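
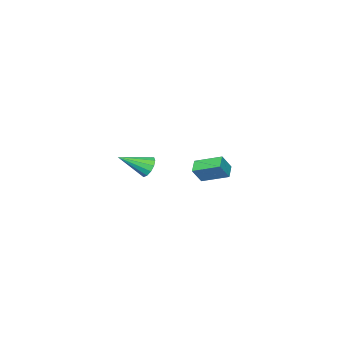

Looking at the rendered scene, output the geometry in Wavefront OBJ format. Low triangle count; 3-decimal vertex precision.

v -2.038 -3.154 -0.704
v -1.556 -3.083 -1.3
v -0.682 -4.226 0.264
v -1.476 -2.747 -1.038
v -1.575 -2.539 -0.67
v -1.821 -2.527 -0.313
v -2.135 -2.714 -0.079
v -2.419 -3.041 -0.044
v -2.581 -3.404 -0.219
v -2.571 -3.687 -0.547
v -2.391 -3.801 -0.925
v -2.099 -3.71 -1.233
v -1.788 -3.443 -1.373
v 1.33 3.463 1.734
v 0.65 3.057 2.095
v 0.783 4.896 2.315
v 0.104 4.49 2.676
v 1.916 3.31 2.664
v 1.237 2.904 3.025
v 1.37 4.743 3.245
v 0.69 4.337 3.606
f 2 1 4
f 2 4 3
f 4 1 5
f 4 5 3
f 5 1 6
f 5 6 3
f 6 1 7
f 6 7 3
f 7 1 8
f 7 8 3
f 8 1 9
f 8 9 3
f 9 1 10
f 9 10 3
f 10 1 11
f 10 11 3
f 11 1 12
f 11 12 3
f 12 1 13
f 12 13 3
f 13 1 2
f 13 2 3
f 15 17 14
f 18 15 14
f 14 17 16
f 16 18 14
f 15 21 17
f 19 15 18
f 19 21 15
f 17 21 16
f 20 18 16
f 16 21 20
f 20 19 18
f 21 19 20



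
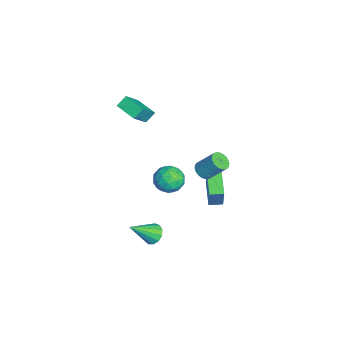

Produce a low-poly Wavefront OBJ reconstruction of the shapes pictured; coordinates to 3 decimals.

v -3.3 2.371 -2.161
v -2.946 1.848 -1.861
v -2.545 2.865 -0.559
v -2.9 3.389 -0.859
v -2.751 1.964 -2.012
v -2.35 2.982 -0.711
v -2.639 2.143 -2.186
v -2.238 3.161 -0.885
v -2.629 2.356 -2.356
v -2.228 3.374 -1.055
v -2.72 2.572 -2.497
v -2.319 3.59 -1.195
v -2.9 2.757 -2.586
v -2.499 3.775 -1.285
v -3.141 2.883 -2.61
v -2.74 3.901 -1.309
v -3.406 2.932 -2.566
v -3.005 3.949 -1.265
v -3.655 2.895 -2.461
v -3.254 3.912 -1.159
v -3.85 2.778 -2.309
v -3.449 3.796 -1.008
v -3.962 2.599 -2.135
v -3.561 3.617 -0.834
v -3.972 2.386 -1.965
v -3.571 3.404 -0.664
v -3.881 2.17 -1.825
v -3.48 3.188 -0.523
v -3.701 1.985 -1.735
v -3.3 3.003 -0.434
v -3.46 1.859 -1.711
v -3.059 2.877 -0.41
v -3.195 1.811 -1.755
v -2.794 2.828 -0.454
v -4.746 -2.132 3.021
v -3.558 -2.937 4.54
v -5.087 -1.546 3.598
v -3.899 -2.351 5.117
v -3.661 -1.169 2.683
v -2.473 -1.974 4.202
v -4.002 -0.583 3.26
v -2.814 -1.388 4.779
v -3.075 0.986 -1.893
v -2.347 0.245 -1.626
v -3.453 0.095 -3.334
v -2.725 -0.646 -3.067
v -3.625 -0.547 -2.493
v -3.392 0.003 -1.602
v -2.408 0.337 -3.358
v -2.175 0.887 -2.467
v -1.935 -0.156 -2.531
v -2.687 -0.702 -1.996
v -3.113 1.042 -2.964
v -3.865 0.496 -2.429
v -2.678 0.694 -1.633
v -3.122 -0.354 -3.327
v -3.651 -0.296 -2.989
v -3.223 -0.731 -2.832
v -3.292 0.551 -1.619
v -2.864 0.116 -1.462
v -3.615 -0.35 -1.971
v -2.936 0.224 -3.498
v -2.508 -0.211 -3.341
v -2.577 1.071 -2.128
v -2.149 0.636 -1.971
v -2.185 0.69 -2.989
v -2.008 0.022 -2.008
v -2.23 -0.501 -2.855
v -2.044 0.076 -3.026
v -1.907 0.4 -2.503
v -2.45 -0.299 -1.694
v -2.672 -0.822 -2.541
v -3.201 -0.764 -2.203
v -3.064 -0.441 -1.68
v -2.208 -0.534 -2.226
v -3.128 1.162 -2.419
v -3.35 0.639 -3.266
v -2.736 0.781 -3.28
v -2.599 1.104 -2.757
v -3.57 0.841 -2.105
v -3.792 0.318 -2.952
v -3.893 -0.06 -2.457
v -3.756 0.264 -1.934
v -3.592 0.874 -2.734
v 1.124 -1.147 -3.939
v 1.833 -0.849 -3.938
v 1.736 -2.613 -2.461
v 1.61 -0.635 -3.633
v 1.233 -0.584 -3.426
v 0.82 -0.712 -3.382
v 0.504 -0.978 -3.515
v 0.385 -1.298 -3.782
v 0.5 -1.57 -4.1
v 0.813 -1.708 -4.366
v 1.225 -1.668 -4.497
v 1.604 -1.463 -4.451
v 1.831 -1.158 -4.243
v -4.454 2.659 -4.466
v -3.792 2.634 -2.707
v -4.444 3.579 -4.457
v -3.782 3.554 -2.697
v -2.658 2.646 -5.143
v -1.996 2.621 -3.383
v -2.648 3.566 -5.133
v -1.986 3.541 -3.374
f 2 1 5
f 2 5 3
f 3 5 6
f 3 6 4
f 5 1 7
f 5 7 6
f 6 7 8
f 6 8 4
f 7 1 9
f 7 9 8
f 8 9 10
f 8 10 4
f 9 1 11
f 9 11 10
f 10 11 12
f 10 12 4
f 11 1 13
f 11 13 12
f 12 13 14
f 12 14 4
f 13 1 15
f 13 15 14
f 14 15 16
f 14 16 4
f 15 1 17
f 15 17 16
f 16 17 18
f 16 18 4
f 17 1 19
f 17 19 18
f 18 19 20
f 18 20 4
f 19 1 21
f 19 21 20
f 20 21 22
f 20 22 4
f 21 1 23
f 21 23 22
f 22 23 24
f 22 24 4
f 23 1 25
f 23 25 24
f 24 25 26
f 24 26 4
f 25 1 27
f 25 27 26
f 26 27 28
f 26 28 4
f 27 1 29
f 27 29 28
f 28 29 30
f 28 30 4
f 29 1 31
f 29 31 30
f 30 31 32
f 30 32 4
f 31 1 33
f 31 33 32
f 32 33 34
f 32 34 4
f 33 1 2
f 33 2 34
f 34 2 3
f 34 3 4
f 36 38 35
f 39 36 35
f 35 38 37
f 37 39 35
f 36 42 38
f 40 36 39
f 40 42 36
f 38 42 37
f 41 39 37
f 37 42 41
f 41 40 39
f 42 40 41
f 43 80 59
f 80 54 83
f 59 83 48
f 80 83 59
f 43 59 55
f 59 48 60
f 55 60 44
f 59 60 55
f 43 55 64
f 55 44 65
f 64 65 50
f 55 65 64
f 43 64 76
f 64 50 79
f 76 79 53
f 64 79 76
f 43 76 80
f 76 53 84
f 80 84 54
f 76 84 80
f 44 60 71
f 60 48 74
f 71 74 52
f 60 74 71
f 48 83 61
f 83 54 82
f 61 82 47
f 83 82 61
f 54 84 81
f 84 53 77
f 81 77 45
f 84 77 81
f 53 79 78
f 79 50 66
f 78 66 49
f 79 66 78
f 50 65 70
f 65 44 67
f 70 67 51
f 65 67 70
f 46 72 58
f 72 52 73
f 58 73 47
f 72 73 58
f 46 58 56
f 58 47 57
f 56 57 45
f 58 57 56
f 46 56 63
f 56 45 62
f 63 62 49
f 56 62 63
f 46 63 68
f 63 49 69
f 68 69 51
f 63 69 68
f 46 68 72
f 68 51 75
f 72 75 52
f 68 75 72
f 47 73 61
f 73 52 74
f 61 74 48
f 73 74 61
f 45 57 81
f 57 47 82
f 81 82 54
f 57 82 81
f 49 62 78
f 62 45 77
f 78 77 53
f 62 77 78
f 51 69 70
f 69 49 66
f 70 66 50
f 69 66 70
f 52 75 71
f 75 51 67
f 71 67 44
f 75 67 71
f 86 85 88
f 86 88 87
f 88 85 89
f 88 89 87
f 89 85 90
f 89 90 87
f 90 85 91
f 90 91 87
f 91 85 92
f 91 92 87
f 92 85 93
f 92 93 87
f 93 85 94
f 93 94 87
f 94 85 95
f 94 95 87
f 95 85 96
f 95 96 87
f 96 85 97
f 96 97 87
f 97 85 86
f 97 86 87
f 99 101 98
f 102 99 98
f 98 101 100
f 100 102 98
f 99 105 101
f 103 99 102
f 103 105 99
f 101 105 100
f 104 102 100
f 100 105 104
f 104 103 102
f 105 103 104



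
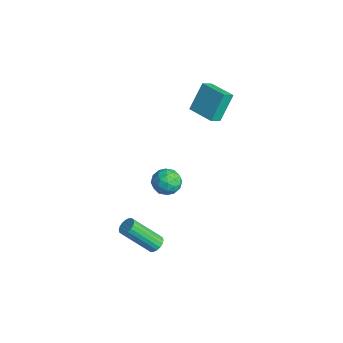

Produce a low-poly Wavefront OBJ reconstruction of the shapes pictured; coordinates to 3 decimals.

v 3.085 -3.204 -1.214
v 3.58 -3.381 -1.152
v 2.911 -4.693 0.456
v 2.415 -4.516 0.394
v 3.572 -3.197 -1.005
v 2.903 -4.508 0.603
v 3.467 -3.014 -0.9
v 2.798 -4.326 0.708
v 3.286 -2.869 -0.856
v 2.617 -4.18 0.751
v 3.065 -2.79 -0.884
v 2.396 -4.102 0.724
v 2.848 -2.793 -0.977
v 2.179 -4.105 0.631
v 2.678 -2.878 -1.117
v 2.009 -4.189 0.491
v 2.589 -3.027 -1.276
v 1.92 -4.339 0.332
v 2.597 -3.212 -1.423
v 1.928 -4.523 0.185
v 2.702 -3.394 -1.528
v 2.033 -4.706 0.08
v 2.883 -3.54 -1.571
v 2.214 -4.851 0.036
v 3.104 -3.618 -1.544
v 2.435 -4.93 0.064
v 3.321 -3.615 -1.451
v 2.652 -4.927 0.157
v 3.491 -3.531 -1.311
v 2.822 -4.842 0.297
v -0.739 -1.126 -0.004
v -0.185 -0.568 -0.358
v 0.245 -1.532 0.898
v 0.799 -0.974 0.544
v 0.126 -0.683 0.997
v -0.483 -0.433 0.44
v 0.543 -1.667 0.1
v -0.066 -1.417 -0.457
v 0.607 -0.903 -0.294
v 0.349 -0.295 0.261
v -0.289 -1.805 0.279
v -0.547 -1.197 0.834
v -0.549 -0.812 -0.26
v 0.609 -1.288 0.8
v 0.213 -1.118 1.067
v 0.538 -0.79 0.859
v -0.723 -0.732 0.209
v -0.398 -0.404 0.001
v -0.215 -0.472 0.797
v 0.458 -1.696 0.539
v 0.783 -1.368 0.331
v -0.478 -1.31 -0.319
v -0.153 -0.982 -0.527
v 0.275 -1.628 -0.257
v 0.243 -0.68 -0.43
v 0.821 -0.918 0.1
v 0.671 -1.326 -0.161
v 0.313 -1.179 -0.489
v 0.091 -0.323 -0.104
v 0.67 -0.561 0.426
v 0.274 -0.391 0.692
v -0.084 -0.243 0.365
v 0.557 -0.519 -0.067
v -0.61 -1.539 0.114
v -0.031 -1.777 0.644
v 0.144 -1.857 0.175
v -0.214 -1.709 -0.152
v -0.761 -1.182 0.44
v -0.183 -1.42 0.97
v -0.253 -0.921 1.029
v -0.611 -0.774 0.701
v -0.497 -1.581 0.607
v -2.807 2.313 2.579
v -2.6 1.645 3.063
v -3.178 3.275 4.066
v -2.971 2.608 4.55
v -1.309 2.812 2.63
v -1.102 2.145 3.114
v -1.68 3.775 4.117
v -1.473 3.107 4.601
f 2 1 5
f 2 5 3
f 3 5 6
f 3 6 4
f 5 1 7
f 5 7 6
f 6 7 8
f 6 8 4
f 7 1 9
f 7 9 8
f 8 9 10
f 8 10 4
f 9 1 11
f 9 11 10
f 10 11 12
f 10 12 4
f 11 1 13
f 11 13 12
f 12 13 14
f 12 14 4
f 13 1 15
f 13 15 14
f 14 15 16
f 14 16 4
f 15 1 17
f 15 17 16
f 16 17 18
f 16 18 4
f 17 1 19
f 17 19 18
f 18 19 20
f 18 20 4
f 19 1 21
f 19 21 20
f 20 21 22
f 20 22 4
f 21 1 23
f 21 23 22
f 22 23 24
f 22 24 4
f 23 1 25
f 23 25 24
f 24 25 26
f 24 26 4
f 25 1 27
f 25 27 26
f 26 27 28
f 26 28 4
f 27 1 29
f 27 29 28
f 28 29 30
f 28 30 4
f 29 1 2
f 29 2 30
f 30 2 3
f 30 3 4
f 31 68 47
f 68 42 71
f 47 71 36
f 68 71 47
f 31 47 43
f 47 36 48
f 43 48 32
f 47 48 43
f 31 43 52
f 43 32 53
f 52 53 38
f 43 53 52
f 31 52 64
f 52 38 67
f 64 67 41
f 52 67 64
f 31 64 68
f 64 41 72
f 68 72 42
f 64 72 68
f 32 48 59
f 48 36 62
f 59 62 40
f 48 62 59
f 36 71 49
f 71 42 70
f 49 70 35
f 71 70 49
f 42 72 69
f 72 41 65
f 69 65 33
f 72 65 69
f 41 67 66
f 67 38 54
f 66 54 37
f 67 54 66
f 38 53 58
f 53 32 55
f 58 55 39
f 53 55 58
f 34 60 46
f 60 40 61
f 46 61 35
f 60 61 46
f 34 46 44
f 46 35 45
f 44 45 33
f 46 45 44
f 34 44 51
f 44 33 50
f 51 50 37
f 44 50 51
f 34 51 56
f 51 37 57
f 56 57 39
f 51 57 56
f 34 56 60
f 56 39 63
f 60 63 40
f 56 63 60
f 35 61 49
f 61 40 62
f 49 62 36
f 61 62 49
f 33 45 69
f 45 35 70
f 69 70 42
f 45 70 69
f 37 50 66
f 50 33 65
f 66 65 41
f 50 65 66
f 39 57 58
f 57 37 54
f 58 54 38
f 57 54 58
f 40 63 59
f 63 39 55
f 59 55 32
f 63 55 59
f 74 76 73
f 77 74 73
f 73 76 75
f 75 77 73
f 74 80 76
f 78 74 77
f 78 80 74
f 76 80 75
f 79 77 75
f 75 80 79
f 79 78 77
f 80 78 79



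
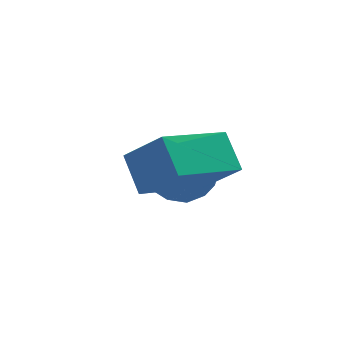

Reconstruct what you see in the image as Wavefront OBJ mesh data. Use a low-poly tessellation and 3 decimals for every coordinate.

v 1.224 0.486 0.736
v 1.17 1.201 1.264
v 2.637 1.069 0.089
v 2.583 1.784 0.617
v 1.777 -0.024 1.483
v 1.723 0.691 2.011
v 3.19 0.559 0.836
v 3.136 1.274 1.364
v 2.142 2.755 -0.34
v 2.834 2.9 -0.579
v 2.446 1.6 -0.161
v 3.138 1.745 -0.4
v 2.901 2.025 0.251
v 2.713 2.739 0.14
v 2.567 1.761 -0.88
v 2.379 2.475 -0.991
v 3.097 2.286 -0.912
v 3.303 2.449 -0.213
v 1.977 2.051 -0.527
v 2.183 2.214 0.172
v 2.461 2.929 -0.475
v 2.819 1.571 -0.265
v 2.679 1.735 0.117
v 3.086 1.821 -0.023
v 2.39 2.834 -0.053
v 2.797 2.919 -0.193
v 2.836 2.405 0.295
v 2.483 1.581 -0.547
v 2.89 1.666 -0.687
v 2.194 2.679 -0.717
v 2.601 2.765 -0.857
v 2.444 2.095 -1.035
v 3.023 2.654 -0.811
v 3.201 1.975 -0.706
v 2.866 1.984 -0.988
v 2.755 2.404 -1.054
v 3.144 2.749 -0.401
v 3.323 2.07 -0.295
v 3.183 2.234 0.087
v 3.073 2.654 0.022
v 3.298 2.388 -0.597
v 1.957 2.43 -0.445
v 2.136 1.751 -0.339
v 2.207 1.846 -0.762
v 2.097 2.266 -0.827
v 2.079 2.525 -0.034
v 2.257 1.846 0.071
v 2.525 2.096 0.314
v 2.414 2.516 0.248
v 1.982 2.112 -0.143
f 2 4 1
f 5 2 1
f 1 4 3
f 3 5 1
f 2 8 4
f 6 2 5
f 6 8 2
f 4 8 3
f 7 5 3
f 3 8 7
f 7 6 5
f 8 6 7
f 9 46 25
f 46 20 49
f 25 49 14
f 46 49 25
f 9 25 21
f 25 14 26
f 21 26 10
f 25 26 21
f 9 21 30
f 21 10 31
f 30 31 16
f 21 31 30
f 9 30 42
f 30 16 45
f 42 45 19
f 30 45 42
f 9 42 46
f 42 19 50
f 46 50 20
f 42 50 46
f 10 26 37
f 26 14 40
f 37 40 18
f 26 40 37
f 14 49 27
f 49 20 48
f 27 48 13
f 49 48 27
f 20 50 47
f 50 19 43
f 47 43 11
f 50 43 47
f 19 45 44
f 45 16 32
f 44 32 15
f 45 32 44
f 16 31 36
f 31 10 33
f 36 33 17
f 31 33 36
f 12 38 24
f 38 18 39
f 24 39 13
f 38 39 24
f 12 24 22
f 24 13 23
f 22 23 11
f 24 23 22
f 12 22 29
f 22 11 28
f 29 28 15
f 22 28 29
f 12 29 34
f 29 15 35
f 34 35 17
f 29 35 34
f 12 34 38
f 34 17 41
f 38 41 18
f 34 41 38
f 13 39 27
f 39 18 40
f 27 40 14
f 39 40 27
f 11 23 47
f 23 13 48
f 47 48 20
f 23 48 47
f 15 28 44
f 28 11 43
f 44 43 19
f 28 43 44
f 17 35 36
f 35 15 32
f 36 32 16
f 35 32 36
f 18 41 37
f 41 17 33
f 37 33 10
f 41 33 37



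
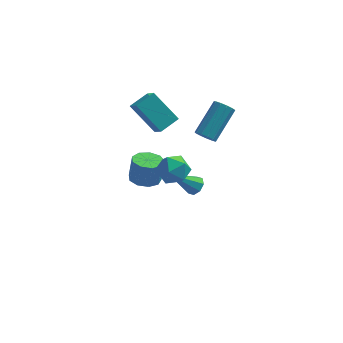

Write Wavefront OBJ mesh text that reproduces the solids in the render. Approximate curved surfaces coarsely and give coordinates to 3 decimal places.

v -0.578 2.602 -4.298
v -0.131 2.41 -3.929
v -1.922 2.078 -2.942
v -0.238 2.86 -3.861
v -0.544 3.158 -4.049
v -0.87 3.131 -4.383
v -1.024 2.794 -4.666
v -0.917 2.345 -4.734
v -0.611 2.046 -4.546
v -0.286 2.073 -4.213
v -3.999 2.958 1.685
v -3.566 2.106 2.506
v -3.194 3.753 2.084
v -2.76 2.901 2.905
v -2.66 2.299 0.295
v -2.226 1.447 1.116
v -1.854 3.094 0.694
v -1.421 2.242 1.515
v -0.998 -2.294 1.822
v -0.284 -2.803 2.148
v -1.976 -3.277 2.432
v -1.262 -3.786 2.758
v -1.438 -2.94 3.119
v -0.833 -2.333 2.742
v -1.427 -3.747 1.838
v -0.822 -3.14 1.461
v -0.549 -3.701 2.158
v -0.555 -3.203 2.95
v -1.705 -2.877 1.63
v -1.711 -2.379 2.422
v 0.111 0.292 1.932
v 0.525 -0.101 2.118
v 1.342 1.355 3.375
v 0.929 1.748 3.188
v 0.657 0.056 1.85
v 1.474 1.513 3.106
v 0.616 0.288 1.607
v 1.433 1.745 2.864
v 0.415 0.522 1.468
v 1.232 1.978 2.724
v 0.117 0.682 1.476
v 0.935 2.138 2.732
v -0.182 0.718 1.628
v 0.635 2.175 2.885
v -0.389 0.619 1.877
v 0.429 2.076 3.134
v -0.436 0.416 2.143
v 0.381 1.873 3.4
v -0.31 0.174 2.342
v 0.507 1.63 3.599
v -0.05 -0.031 2.411
v 0.767 1.425 3.668
v 0.261 -0.134 2.327
v 1.079 1.323 3.584
v -3.291 3.074 -4.396
v -2.529 2.635 -4.411
v -2.367 2.866 -3.04
v -3.129 3.306 -3.024
v -2.432 3.219 -4.521
v -2.27 3.45 -3.15
v -2.737 3.735 -4.572
v -2.575 3.966 -3.201
v -3.301 3.942 -4.541
v -3.14 4.173 -3.169
v -3.861 3.743 -4.441
v -3.699 3.974 -3.07
v -4.153 3.231 -4.32
v -3.992 3.462 -2.949
v -4.042 2.646 -4.235
v -3.881 2.877 -2.864
v -3.58 2.261 -4.225
v -3.418 2.492 -2.853
v -2.982 2.257 -4.294
v -2.82 2.488 -2.923
f 2 1 4
f 2 4 3
f 4 1 5
f 4 5 3
f 5 1 6
f 5 6 3
f 6 1 7
f 6 7 3
f 7 1 8
f 7 8 3
f 8 1 9
f 8 9 3
f 9 1 10
f 9 10 3
f 10 1 2
f 10 2 3
f 12 14 11
f 15 12 11
f 11 14 13
f 13 15 11
f 12 18 14
f 16 12 15
f 16 18 12
f 14 18 13
f 17 15 13
f 13 18 17
f 17 16 15
f 18 16 17
f 19 30 24
f 19 24 20
f 19 20 26
f 19 26 29
f 19 29 30
f 20 24 28
f 24 30 23
f 30 29 21
f 29 26 25
f 26 20 27
f 22 28 23
f 22 23 21
f 22 21 25
f 22 25 27
f 22 27 28
f 23 28 24
f 21 23 30
f 25 21 29
f 27 25 26
f 28 27 20
f 32 31 35
f 32 35 33
f 33 35 36
f 33 36 34
f 35 31 37
f 35 37 36
f 36 37 38
f 36 38 34
f 37 31 39
f 37 39 38
f 38 39 40
f 38 40 34
f 39 31 41
f 39 41 40
f 40 41 42
f 40 42 34
f 41 31 43
f 41 43 42
f 42 43 44
f 42 44 34
f 43 31 45
f 43 45 44
f 44 45 46
f 44 46 34
f 45 31 47
f 45 47 46
f 46 47 48
f 46 48 34
f 47 31 49
f 47 49 48
f 48 49 50
f 48 50 34
f 49 31 51
f 49 51 50
f 50 51 52
f 50 52 34
f 51 31 53
f 51 53 52
f 52 53 54
f 52 54 34
f 53 31 32
f 53 32 54
f 54 32 33
f 54 33 34
f 56 55 59
f 56 59 57
f 57 59 60
f 57 60 58
f 59 55 61
f 59 61 60
f 60 61 62
f 60 62 58
f 61 55 63
f 61 63 62
f 62 63 64
f 62 64 58
f 63 55 65
f 63 65 64
f 64 65 66
f 64 66 58
f 65 55 67
f 65 67 66
f 66 67 68
f 66 68 58
f 67 55 69
f 67 69 68
f 68 69 70
f 68 70 58
f 69 55 71
f 69 71 70
f 70 71 72
f 70 72 58
f 71 55 73
f 71 73 72
f 72 73 74
f 72 74 58
f 73 55 56
f 73 56 74
f 74 56 57
f 74 57 58



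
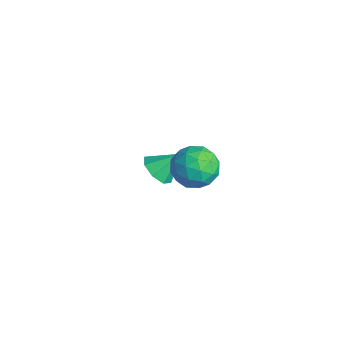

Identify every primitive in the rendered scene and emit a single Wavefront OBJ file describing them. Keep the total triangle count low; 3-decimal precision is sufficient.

v -3.026 -0.572 -2.822
v -2.308 -0.164 -3.436
v -2.694 0.592 -1.658
v -3.02 0.155 -3.552
v -3.735 0.047 -3.239
v -4.036 -0.423 -2.683
v -3.745 -0.981 -2.208
v -3.033 -1.299 -2.093
v -2.317 -1.192 -2.405
v -2.017 -0.722 -2.961
v 3.567 -0.781 2.557
v 4.086 -1.528 3.415
v 1.734 -1.172 3.325
v 2.253 -1.919 4.183
v 2.439 -0.683 4.236
v 3.571 -0.442 3.762
v 2.249 -2.258 2.978
v 3.381 -2.017 2.504
v 3.271 -2.442 3.676
v 3.389 -1.468 4.453
v 2.431 -1.232 2.287
v 2.549 -0.258 3.064
v 3.987 -1.12 2.919
v 1.833 -1.58 3.821
v 1.942 -0.853 3.852
v 2.247 -1.293 4.357
v 3.685 -0.481 3.122
v 3.99 -0.921 3.627
v 3.022 -0.424 4.109
v 1.83 -1.779 3.113
v 2.135 -2.219 3.618
v 3.573 -1.407 2.383
v 3.878 -1.847 2.888
v 2.798 -2.276 2.631
v 3.813 -2.097 3.577
v 2.736 -2.326 4.028
v 2.734 -2.526 3.32
v 3.399 -2.384 3.041
v 3.882 -1.524 4.033
v 2.806 -1.754 4.484
v 2.915 -1.028 4.515
v 3.58 -0.885 4.237
v 3.404 -2.061 4.186
v 3.014 -0.946 2.256
v 1.938 -1.176 2.707
v 2.24 -1.815 2.503
v 2.905 -1.672 2.225
v 3.084 -0.374 2.712
v 2.007 -0.603 3.163
v 2.421 -0.316 3.699
v 3.086 -0.174 3.42
v 2.416 -0.639 2.554
f 2 1 4
f 2 4 3
f 4 1 5
f 4 5 3
f 5 1 6
f 5 6 3
f 6 1 7
f 6 7 3
f 7 1 8
f 7 8 3
f 8 1 9
f 8 9 3
f 9 1 10
f 9 10 3
f 10 1 2
f 10 2 3
f 11 48 27
f 48 22 51
f 27 51 16
f 48 51 27
f 11 27 23
f 27 16 28
f 23 28 12
f 27 28 23
f 11 23 32
f 23 12 33
f 32 33 18
f 23 33 32
f 11 32 44
f 32 18 47
f 44 47 21
f 32 47 44
f 11 44 48
f 44 21 52
f 48 52 22
f 44 52 48
f 12 28 39
f 28 16 42
f 39 42 20
f 28 42 39
f 16 51 29
f 51 22 50
f 29 50 15
f 51 50 29
f 22 52 49
f 52 21 45
f 49 45 13
f 52 45 49
f 21 47 46
f 47 18 34
f 46 34 17
f 47 34 46
f 18 33 38
f 33 12 35
f 38 35 19
f 33 35 38
f 14 40 26
f 40 20 41
f 26 41 15
f 40 41 26
f 14 26 24
f 26 15 25
f 24 25 13
f 26 25 24
f 14 24 31
f 24 13 30
f 31 30 17
f 24 30 31
f 14 31 36
f 31 17 37
f 36 37 19
f 31 37 36
f 14 36 40
f 36 19 43
f 40 43 20
f 36 43 40
f 15 41 29
f 41 20 42
f 29 42 16
f 41 42 29
f 13 25 49
f 25 15 50
f 49 50 22
f 25 50 49
f 17 30 46
f 30 13 45
f 46 45 21
f 30 45 46
f 19 37 38
f 37 17 34
f 38 34 18
f 37 34 38
f 20 43 39
f 43 19 35
f 39 35 12
f 43 35 39



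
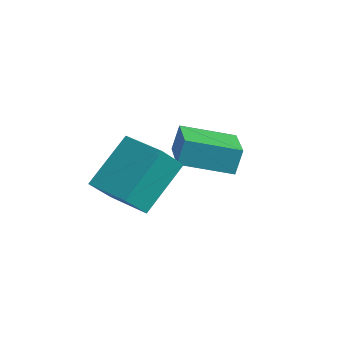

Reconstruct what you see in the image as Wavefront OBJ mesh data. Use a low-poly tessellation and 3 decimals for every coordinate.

v -0.959 1.685 -1.76
v -0.989 2.033 -0.834
v 0.16 3.099 -2.256
v 0.131 3.447 -1.33
v 0.449 0.713 -1.35
v 0.42 1.061 -0.424
v 1.569 2.127 -1.846
v 1.539 2.475 -0.92
v -0.88 -0.847 -2.875
v -0.82 -1.746 -1.831
v -1.063 0.779 -1.464
v -1.002 -0.121 -0.42
v 0.702 -0.699 -2.84
v 0.763 -1.599 -1.796
v 0.52 0.926 -1.429
v 0.58 0.027 -0.385
f 2 4 1
f 5 2 1
f 1 4 3
f 3 5 1
f 2 8 4
f 6 2 5
f 6 8 2
f 4 8 3
f 7 5 3
f 3 8 7
f 7 6 5
f 8 6 7
f 10 12 9
f 13 10 9
f 9 12 11
f 11 13 9
f 10 16 12
f 14 10 13
f 14 16 10
f 12 16 11
f 15 13 11
f 11 16 15
f 15 14 13
f 16 14 15



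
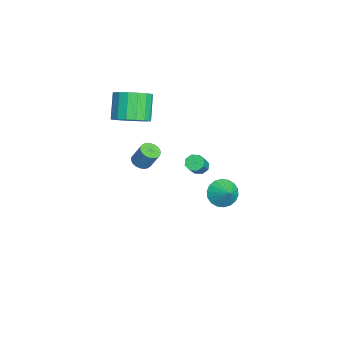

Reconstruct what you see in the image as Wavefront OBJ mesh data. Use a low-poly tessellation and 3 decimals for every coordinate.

v -1.238 -3.027 2.28
v -0.598 -2.306 2.721
v -1.661 -2.193 4.081
v -2.302 -2.913 3.64
v -0.921 -2.029 2.445
v -1.984 -1.916 3.805
v -1.317 -1.98 2.132
v -2.38 -1.867 3.491
v -1.694 -2.171 1.852
v -2.758 -2.058 3.212
v -1.968 -2.558 1.67
v -3.031 -2.445 3.03
v -2.074 -3.052 1.629
v -3.137 -2.939 2.988
v -1.989 -3.541 1.736
v -3.052 -3.427 3.096
v -1.732 -3.911 1.968
v -2.795 -3.798 3.328
v -1.361 -4.079 2.272
v -2.425 -3.966 3.631
v -0.963 -4.006 2.577
v -2.026 -3.893 3.937
v -0.628 -3.709 2.815
v -1.691 -3.595 4.174
v -0.432 -3.255 2.93
v -1.496 -3.142 4.289
v -0.421 -2.749 2.896
v -1.485 -2.635 4.256
v 3.589 -2.483 2.669
v 4.058 -2.769 2.661
v 4.361 -2.304 3.702
v 3.891 -2.017 3.711
v 4.119 -2.575 2.557
v 4.422 -2.109 3.598
v 4.088 -2.365 2.472
v 4.391 -1.899 3.513
v 3.971 -2.176 2.421
v 4.274 -1.71 3.462
v 3.788 -2.039 2.413
v 4.09 -1.573 3.454
v 3.57 -1.979 2.449
v 3.873 -1.513 3.491
v 3.356 -2.006 2.524
v 3.658 -1.541 3.565
v 3.181 -2.116 2.624
v 3.484 -1.65 3.665
v 3.078 -2.289 2.731
v 3.38 -1.823 3.772
v 3.062 -2.496 2.828
v 3.365 -2.03 3.869
v 3.138 -2.7 2.898
v 3.441 -2.234 3.939
v 3.291 -2.867 2.928
v 3.594 -2.401 3.969
v 3.496 -2.967 2.913
v 3.799 -2.501 3.954
v 3.717 -2.984 2.856
v 4.02 -2.518 3.897
v 3.916 -2.914 2.767
v 4.219 -2.448 3.808
v -0.354 0.541 -0.764
v 0.053 0.684 -1.09
v 0.88 0.402 -0.182
v 0.474 0.259 0.144
v -0.088 1 -0.864
v 0.74 0.718 0.044
v -0.384 1.047 -0.579
v 0.444 0.766 0.328
v -0.662 0.798 -0.403
v 0.165 0.516 0.505
v -0.76 0.398 -0.438
v 0.067 0.116 0.47
v -0.62 0.082 -0.664
v 0.208 -0.2 0.244
v -0.324 0.034 -0.948
v 0.504 -0.247 -0.041
v -0.045 0.284 -1.125
v 0.782 0.002 -0.217
v -1.184 1.825 -3.652
v -0.634 1.181 -4.011
v -0.356 2.195 -3.048
v -0.586 1.495 -4.269
v -0.657 1.875 -4.405
v -0.832 2.245 -4.391
v -1.077 2.532 -4.231
v -1.343 2.679 -3.957
v -1.577 2.656 -3.622
v -1.734 2.469 -3.293
v -1.782 2.155 -3.036
v -1.711 1.775 -2.9
v -1.536 1.405 -2.913
v -1.291 1.118 -3.073
v -1.025 0.972 -3.348
v -0.791 0.994 -3.683
f 2 1 5
f 2 5 3
f 3 5 6
f 3 6 4
f 5 1 7
f 5 7 6
f 6 7 8
f 6 8 4
f 7 1 9
f 7 9 8
f 8 9 10
f 8 10 4
f 9 1 11
f 9 11 10
f 10 11 12
f 10 12 4
f 11 1 13
f 11 13 12
f 12 13 14
f 12 14 4
f 13 1 15
f 13 15 14
f 14 15 16
f 14 16 4
f 15 1 17
f 15 17 16
f 16 17 18
f 16 18 4
f 17 1 19
f 17 19 18
f 18 19 20
f 18 20 4
f 19 1 21
f 19 21 20
f 20 21 22
f 20 22 4
f 21 1 23
f 21 23 22
f 22 23 24
f 22 24 4
f 23 1 25
f 23 25 24
f 24 25 26
f 24 26 4
f 25 1 27
f 25 27 26
f 26 27 28
f 26 28 4
f 27 1 2
f 27 2 28
f 28 2 3
f 28 3 4
f 30 29 33
f 30 33 31
f 31 33 34
f 31 34 32
f 33 29 35
f 33 35 34
f 34 35 36
f 34 36 32
f 35 29 37
f 35 37 36
f 36 37 38
f 36 38 32
f 37 29 39
f 37 39 38
f 38 39 40
f 38 40 32
f 39 29 41
f 39 41 40
f 40 41 42
f 40 42 32
f 41 29 43
f 41 43 42
f 42 43 44
f 42 44 32
f 43 29 45
f 43 45 44
f 44 45 46
f 44 46 32
f 45 29 47
f 45 47 46
f 46 47 48
f 46 48 32
f 47 29 49
f 47 49 48
f 48 49 50
f 48 50 32
f 49 29 51
f 49 51 50
f 50 51 52
f 50 52 32
f 51 29 53
f 51 53 52
f 52 53 54
f 52 54 32
f 53 29 55
f 53 55 54
f 54 55 56
f 54 56 32
f 55 29 57
f 55 57 56
f 56 57 58
f 56 58 32
f 57 29 59
f 57 59 58
f 58 59 60
f 58 60 32
f 59 29 30
f 59 30 60
f 60 30 31
f 60 31 32
f 62 61 65
f 62 65 63
f 63 65 66
f 63 66 64
f 65 61 67
f 65 67 66
f 66 67 68
f 66 68 64
f 67 61 69
f 67 69 68
f 68 69 70
f 68 70 64
f 69 61 71
f 69 71 70
f 70 71 72
f 70 72 64
f 71 61 73
f 71 73 72
f 72 73 74
f 72 74 64
f 73 61 75
f 73 75 74
f 74 75 76
f 74 76 64
f 75 61 77
f 75 77 76
f 76 77 78
f 76 78 64
f 77 61 62
f 77 62 78
f 78 62 63
f 78 63 64
f 80 79 82
f 80 82 81
f 82 79 83
f 82 83 81
f 83 79 84
f 83 84 81
f 84 79 85
f 84 85 81
f 85 79 86
f 85 86 81
f 86 79 87
f 86 87 81
f 87 79 88
f 87 88 81
f 88 79 89
f 88 89 81
f 89 79 90
f 89 90 81
f 90 79 91
f 90 91 81
f 91 79 92
f 91 92 81
f 92 79 93
f 92 93 81
f 93 79 94
f 93 94 81
f 94 79 80
f 94 80 81



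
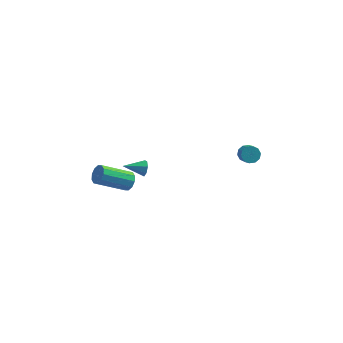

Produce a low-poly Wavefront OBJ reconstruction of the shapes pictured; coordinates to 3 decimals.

v -2.805 -3.604 0.21
v -2.47 -3.605 0.719
v -4.139 -3.957 1.819
v -4.475 -3.956 1.31
v -2.585 -3.251 0.657
v -4.255 -3.603 1.757
v -2.785 -3.033 0.423
v -4.455 -3.385 1.523
v -2.993 -3.032 0.109
v -4.662 -3.384 1.209
v -3.129 -3.25 -0.167
v -4.798 -3.602 0.933
v -3.141 -3.603 -0.299
v -4.81 -3.955 0.801
v -3.025 -3.957 -0.237
v -4.695 -4.309 0.863
v -2.825 -4.175 -0.003
v -4.495 -4.527 1.097
v -2.618 -4.176 0.311
v -4.287 -4.528 1.411
v -2.482 -3.958 0.587
v -4.151 -4.31 1.687
v -1.949 -1.725 -0.686
v -1.77 -1.973 -0.253
v -3.151 -1.875 -0.274
v -1.802 -1.572 -0.2
v -1.92 -1.261 -0.431
v -2.055 -1.221 -0.812
v -2.128 -1.476 -1.118
v -2.096 -1.877 -1.171
v -1.977 -2.189 -0.94
v -1.842 -2.228 -0.56
v 3.679 -2.501 1.483
v 4.077 -2.196 1.707
v 4.239 -2.933 2.422
v 3.841 -3.239 2.197
v 3.784 -2.114 1.859
v 3.946 -2.851 2.573
v 3.451 -2.18 1.866
v 3.613 -2.917 2.581
v 3.205 -2.368 1.727
v 3.367 -3.106 2.442
v 3.139 -2.608 1.495
v 3.302 -3.346 2.21
v 3.281 -2.807 1.258
v 3.443 -3.544 1.973
v 3.574 -2.889 1.107
v 3.736 -3.626 1.821
v 3.907 -2.823 1.099
v 4.069 -3.56 1.814
v 4.153 -2.634 1.238
v 4.315 -3.372 1.953
v 4.218 -2.394 1.47
v 4.381 -3.132 2.185
f 2 1 5
f 2 5 3
f 3 5 6
f 3 6 4
f 5 1 7
f 5 7 6
f 6 7 8
f 6 8 4
f 7 1 9
f 7 9 8
f 8 9 10
f 8 10 4
f 9 1 11
f 9 11 10
f 10 11 12
f 10 12 4
f 11 1 13
f 11 13 12
f 12 13 14
f 12 14 4
f 13 1 15
f 13 15 14
f 14 15 16
f 14 16 4
f 15 1 17
f 15 17 16
f 16 17 18
f 16 18 4
f 17 1 19
f 17 19 18
f 18 19 20
f 18 20 4
f 19 1 21
f 19 21 20
f 20 21 22
f 20 22 4
f 21 1 2
f 21 2 22
f 22 2 3
f 22 3 4
f 24 23 26
f 24 26 25
f 26 23 27
f 26 27 25
f 27 23 28
f 27 28 25
f 28 23 29
f 28 29 25
f 29 23 30
f 29 30 25
f 30 23 31
f 30 31 25
f 31 23 32
f 31 32 25
f 32 23 24
f 32 24 25
f 34 33 37
f 34 37 35
f 35 37 38
f 35 38 36
f 37 33 39
f 37 39 38
f 38 39 40
f 38 40 36
f 39 33 41
f 39 41 40
f 40 41 42
f 40 42 36
f 41 33 43
f 41 43 42
f 42 43 44
f 42 44 36
f 43 33 45
f 43 45 44
f 44 45 46
f 44 46 36
f 45 33 47
f 45 47 46
f 46 47 48
f 46 48 36
f 47 33 49
f 47 49 48
f 48 49 50
f 48 50 36
f 49 33 51
f 49 51 50
f 50 51 52
f 50 52 36
f 51 33 53
f 51 53 52
f 52 53 54
f 52 54 36
f 53 33 34
f 53 34 54
f 54 34 35
f 54 35 36



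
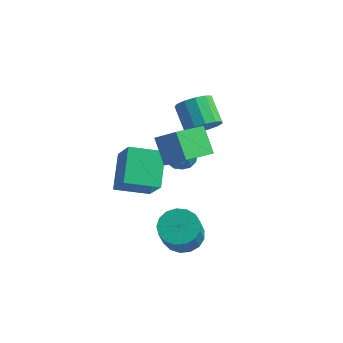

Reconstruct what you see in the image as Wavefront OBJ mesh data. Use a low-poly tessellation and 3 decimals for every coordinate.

v 0.091 2.73 -3.767
v 0.627 2.586 -3.135
v -0.667 1.674 -3.365
v -0.131 1.53 -2.733
v -0.617 2.217 -2.724
v -0.148 2.869 -2.973
v 0.108 1.391 -3.527
v 0.577 2.043 -3.776
v 0.638 1.758 -2.987
v 0.19 2.268 -2.491
v -0.23 1.992 -4.009
v -0.678 2.502 -3.513
v 0.426 2.751 -3.486
v -0.466 1.509 -3.014
v -0.751 1.913 -3.008
v -0.436 1.828 -2.637
v -0.03 2.917 -3.391
v 0.285 2.833 -3.019
v -0.446 2.615 -2.778
v -0.325 1.427 -3.481
v -0.01 1.343 -3.109
v 0.396 2.432 -3.863
v 0.711 2.347 -3.492
v 0.406 1.645 -3.722
v 0.747 2.179 -3.028
v 0.301 1.558 -2.792
v 0.442 1.477 -3.258
v 0.717 1.86 -3.404
v 0.484 2.479 -2.736
v 0.038 1.859 -2.5
v -0.247 2.262 -2.494
v 0.028 2.646 -2.641
v 0.49 1.993 -2.649
v -0.078 2.401 -4
v -0.524 1.781 -3.764
v -0.068 1.614 -3.859
v 0.207 1.998 -4.006
v -0.341 2.702 -3.708
v -0.787 2.081 -3.472
v -0.757 2.4 -3.096
v -0.482 2.783 -3.242
v -0.53 2.267 -3.851
v 1.149 2.359 -0.722
v 1.676 3.149 -0.692
v 0.599 3.83 0.292
v 0.071 3.041 0.262
v 1.338 3.209 -1.103
v 0.261 3.89 -0.119
v 0.94 2.999 -1.393
v -0.137 3.68 -0.409
v 0.609 2.586 -1.47
v -0.468 3.267 -0.486
v 0.448 2.101 -1.31
v -0.629 2.782 -0.326
v 0.51 1.698 -0.963
v -0.567 2.38 0.021
v 0.775 1.505 -0.539
v -0.302 2.187 0.444
v 1.158 1.583 -0.174
v 0.081 2.265 0.81
v 1.538 1.908 0.018
v 0.461 2.589 1.001
v 1.795 2.376 -0.026
v 0.718 3.057 0.958
v 1.846 2.838 -0.29
v 0.769 3.52 0.694
v -0.067 -2.442 -2.129
v -0.843 -0.986 -0.863
v -1.263 -1.684 -3.734
v -2.039 -0.228 -2.468
v 1.259 -1.332 -2.592
v 0.483 0.124 -1.326
v 0.063 -0.574 -4.197
v -0.713 0.882 -2.931
v 2.988 -2.023 -4.726
v 3.719 -1.358 -4.519
v 4.224 -2.432 -2.847
v 3.492 -3.097 -3.054
v 3.333 -1.181 -4.289
v 3.837 -2.254 -2.617
v 2.868 -1.196 -4.159
v 3.372 -2.27 -2.487
v 2.43 -1.401 -4.158
v 2.934 -2.475 -2.486
v 2.12 -1.749 -4.288
v 2.624 -2.823 -2.616
v 2.009 -2.159 -4.518
v 2.513 -3.233 -2.846
v 2.122 -2.538 -4.796
v 2.626 -3.612 -3.124
v 2.433 -2.8 -5.057
v 2.938 -3.873 -3.386
v 2.872 -2.883 -5.243
v 3.376 -3.957 -3.571
v 3.337 -2.769 -5.31
v 3.841 -3.843 -3.639
v 3.722 -2.485 -5.244
v 4.226 -3.558 -3.572
v 3.939 -2.094 -5.059
v 4.443 -3.168 -3.387
v 3.938 -1.688 -4.797
v 4.442 -2.762 -3.125
v 0.47 -0.728 0.218
v 1.75 -0.819 1.286
v 0.91 0.867 -0.173
v 2.19 0.775 0.895
v 1.41 -1.275 -0.955
v 2.69 -1.367 0.113
v 1.85 0.319 -1.346
v 3.13 0.228 -0.278
f 1 38 17
f 38 12 41
f 17 41 6
f 38 41 17
f 1 17 13
f 17 6 18
f 13 18 2
f 17 18 13
f 1 13 22
f 13 2 23
f 22 23 8
f 13 23 22
f 1 22 34
f 22 8 37
f 34 37 11
f 22 37 34
f 1 34 38
f 34 11 42
f 38 42 12
f 34 42 38
f 2 18 29
f 18 6 32
f 29 32 10
f 18 32 29
f 6 41 19
f 41 12 40
f 19 40 5
f 41 40 19
f 12 42 39
f 42 11 35
f 39 35 3
f 42 35 39
f 11 37 36
f 37 8 24
f 36 24 7
f 37 24 36
f 8 23 28
f 23 2 25
f 28 25 9
f 23 25 28
f 4 30 16
f 30 10 31
f 16 31 5
f 30 31 16
f 4 16 14
f 16 5 15
f 14 15 3
f 16 15 14
f 4 14 21
f 14 3 20
f 21 20 7
f 14 20 21
f 4 21 26
f 21 7 27
f 26 27 9
f 21 27 26
f 4 26 30
f 26 9 33
f 30 33 10
f 26 33 30
f 5 31 19
f 31 10 32
f 19 32 6
f 31 32 19
f 3 15 39
f 15 5 40
f 39 40 12
f 15 40 39
f 7 20 36
f 20 3 35
f 36 35 11
f 20 35 36
f 9 27 28
f 27 7 24
f 28 24 8
f 27 24 28
f 10 33 29
f 33 9 25
f 29 25 2
f 33 25 29
f 44 43 47
f 44 47 45
f 45 47 48
f 45 48 46
f 47 43 49
f 47 49 48
f 48 49 50
f 48 50 46
f 49 43 51
f 49 51 50
f 50 51 52
f 50 52 46
f 51 43 53
f 51 53 52
f 52 53 54
f 52 54 46
f 53 43 55
f 53 55 54
f 54 55 56
f 54 56 46
f 55 43 57
f 55 57 56
f 56 57 58
f 56 58 46
f 57 43 59
f 57 59 58
f 58 59 60
f 58 60 46
f 59 43 61
f 59 61 60
f 60 61 62
f 60 62 46
f 61 43 63
f 61 63 62
f 62 63 64
f 62 64 46
f 63 43 65
f 63 65 64
f 64 65 66
f 64 66 46
f 65 43 44
f 65 44 66
f 66 44 45
f 66 45 46
f 68 70 67
f 71 68 67
f 67 70 69
f 69 71 67
f 68 74 70
f 72 68 71
f 72 74 68
f 70 74 69
f 73 71 69
f 69 74 73
f 73 72 71
f 74 72 73
f 76 75 79
f 76 79 77
f 77 79 80
f 77 80 78
f 79 75 81
f 79 81 80
f 80 81 82
f 80 82 78
f 81 75 83
f 81 83 82
f 82 83 84
f 82 84 78
f 83 75 85
f 83 85 84
f 84 85 86
f 84 86 78
f 85 75 87
f 85 87 86
f 86 87 88
f 86 88 78
f 87 75 89
f 87 89 88
f 88 89 90
f 88 90 78
f 89 75 91
f 89 91 90
f 90 91 92
f 90 92 78
f 91 75 93
f 91 93 92
f 92 93 94
f 92 94 78
f 93 75 95
f 93 95 94
f 94 95 96
f 94 96 78
f 95 75 97
f 95 97 96
f 96 97 98
f 96 98 78
f 97 75 99
f 97 99 98
f 98 99 100
f 98 100 78
f 99 75 101
f 99 101 100
f 100 101 102
f 100 102 78
f 101 75 76
f 101 76 102
f 102 76 77
f 102 77 78
f 104 106 103
f 107 104 103
f 103 106 105
f 105 107 103
f 104 110 106
f 108 104 107
f 108 110 104
f 106 110 105
f 109 107 105
f 105 110 109
f 109 108 107
f 110 108 109



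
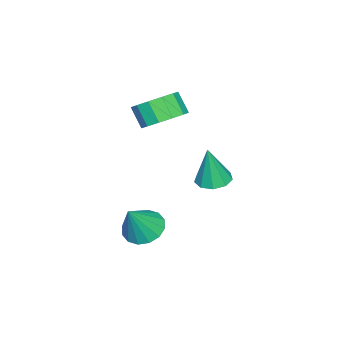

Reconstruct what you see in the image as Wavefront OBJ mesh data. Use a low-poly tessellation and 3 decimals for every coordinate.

v 0.285 -2.553 2.238
v 1.046 -3.31 1.996
v 0.695 -3.964 2.939
v -0.065 -3.207 3.182
v 1.318 -2.905 2.378
v 0.967 -3.559 3.321
v 1.262 -2.388 2.716
v 0.912 -3.042 3.659
v 0.896 -1.924 2.902
v 0.546 -2.578 3.845
v 0.337 -1.659 2.877
v -0.014 -2.313 3.821
v -0.24 -1.678 2.65
v -0.59 -2.332 3.593
v -0.649 -1.975 2.292
v -1 -2.629 3.235
v -0.762 -2.456 1.917
v -1.113 -3.11 2.86
v -0.542 -2.967 1.644
v -0.893 -3.621 2.587
v -0.06 -3.347 1.56
v -0.41 -4.001 2.503
v 0.532 -3.475 1.691
v 0.182 -4.129 2.634
v 1.728 0.316 0.208
v 2.151 -0.376 0.088
v 1.992 0.144 2.132
v 2.497 0.065 0.079
v 2.484 0.623 0.131
v 2.117 1.038 0.219
v 1.567 1.115 0.301
v 1.093 0.818 0.34
v 0.915 0.286 0.317
v 1.118 -0.231 0.243
v 1.606 -0.493 0.152
v 3.096 -2.298 -2.731
v 3.801 -1.69 -3.068
v 4.064 -2.542 -1.149
v 3.472 -1.386 -2.82
v 3.042 -1.326 -2.547
v 2.627 -1.527 -2.324
v 2.337 -1.934 -2.21
v 2.251 -2.438 -2.235
v 2.391 -2.905 -2.393
v 2.72 -3.209 -2.642
v 3.15 -3.269 -2.914
v 3.566 -3.069 -3.137
v 3.855 -2.662 -3.252
v 3.942 -2.157 -3.226
f 2 1 5
f 2 5 3
f 3 5 6
f 3 6 4
f 5 1 7
f 5 7 6
f 6 7 8
f 6 8 4
f 7 1 9
f 7 9 8
f 8 9 10
f 8 10 4
f 9 1 11
f 9 11 10
f 10 11 12
f 10 12 4
f 11 1 13
f 11 13 12
f 12 13 14
f 12 14 4
f 13 1 15
f 13 15 14
f 14 15 16
f 14 16 4
f 15 1 17
f 15 17 16
f 16 17 18
f 16 18 4
f 17 1 19
f 17 19 18
f 18 19 20
f 18 20 4
f 19 1 21
f 19 21 20
f 20 21 22
f 20 22 4
f 21 1 23
f 21 23 22
f 22 23 24
f 22 24 4
f 23 1 2
f 23 2 24
f 24 2 3
f 24 3 4
f 26 25 28
f 26 28 27
f 28 25 29
f 28 29 27
f 29 25 30
f 29 30 27
f 30 25 31
f 30 31 27
f 31 25 32
f 31 32 27
f 32 25 33
f 32 33 27
f 33 25 34
f 33 34 27
f 34 25 35
f 34 35 27
f 35 25 26
f 35 26 27
f 37 36 39
f 37 39 38
f 39 36 40
f 39 40 38
f 40 36 41
f 40 41 38
f 41 36 42
f 41 42 38
f 42 36 43
f 42 43 38
f 43 36 44
f 43 44 38
f 44 36 45
f 44 45 38
f 45 36 46
f 45 46 38
f 46 36 47
f 46 47 38
f 47 36 48
f 47 48 38
f 48 36 49
f 48 49 38
f 49 36 37
f 49 37 38



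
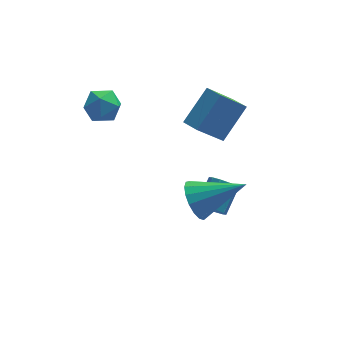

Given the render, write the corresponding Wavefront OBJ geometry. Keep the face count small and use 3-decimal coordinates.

v 0.956 -2.061 -3.979
v 1.165 -1.775 -4.5
v 1.852 -0.894 -3.743
v 1.644 -1.179 -3.221
v 0.831 -1.605 -4.395
v 1.518 -0.724 -3.638
v 0.545 -1.609 -4.131
v 1.232 -0.727 -3.374
v 0.416 -1.785 -3.809
v 1.103 -0.904 -3.051
v 0.493 -2.067 -3.551
v 1.181 -1.186 -2.794
v 0.748 -2.346 -3.457
v 1.435 -1.465 -2.7
v 1.082 -2.516 -3.562
v 1.769 -1.635 -2.805
v 1.368 -2.513 -3.826
v 2.055 -1.631 -3.069
v 1.497 -2.336 -4.149
v 2.184 -1.455 -3.391
v 1.419 -2.054 -4.406
v 2.107 -1.173 -3.649
v 0.006 -3.6 -1.535
v 0.355 -3.954 -2.298
v 1.874 -3.94 -0.525
v 0.448 -3.529 -2.328
v 0.44 -3.121 -2.176
v 0.333 -2.823 -1.877
v 0.151 -2.702 -1.5
v -0.065 -2.788 -1.131
v -0.264 -3.06 -0.855
v -0.401 -3.455 -0.734
v -0.444 -3.884 -0.797
v -0.385 -4.248 -1.029
v -0.236 -4.463 -1.377
v -0.031 -4.481 -1.761
v 0.182 -4.297 -2.094
v 1.812 -0.215 -1.48
v 0.673 -0.544 -0.22
v 1.422 0.536 -1.636
v 0.283 0.207 -0.377
v 2.917 0.613 -0.263
v 1.778 0.284 0.996
v 2.527 1.364 -0.42
v 1.388 1.035 0.84
v -3.178 1.282 1.228
v -2.632 1.578 0.645
v -2.988 0.002 0.755
v -2.442 0.298 0.172
v -2.231 0.308 0.997
v -2.348 1.099 1.289
v -3.272 0.481 0.111
v -3.389 1.272 0.403
v -2.69 1.084 -0.045
v -2.047 0.976 0.502
v -3.573 0.604 0.898
v -2.93 0.496 1.445
f 2 1 5
f 2 5 3
f 3 5 6
f 3 6 4
f 5 1 7
f 5 7 6
f 6 7 8
f 6 8 4
f 7 1 9
f 7 9 8
f 8 9 10
f 8 10 4
f 9 1 11
f 9 11 10
f 10 11 12
f 10 12 4
f 11 1 13
f 11 13 12
f 12 13 14
f 12 14 4
f 13 1 15
f 13 15 14
f 14 15 16
f 14 16 4
f 15 1 17
f 15 17 16
f 16 17 18
f 16 18 4
f 17 1 19
f 17 19 18
f 18 19 20
f 18 20 4
f 19 1 21
f 19 21 20
f 20 21 22
f 20 22 4
f 21 1 2
f 21 2 22
f 22 2 3
f 22 3 4
f 24 23 26
f 24 26 25
f 26 23 27
f 26 27 25
f 27 23 28
f 27 28 25
f 28 23 29
f 28 29 25
f 29 23 30
f 29 30 25
f 30 23 31
f 30 31 25
f 31 23 32
f 31 32 25
f 32 23 33
f 32 33 25
f 33 23 34
f 33 34 25
f 34 23 35
f 34 35 25
f 35 23 36
f 35 36 25
f 36 23 37
f 36 37 25
f 37 23 24
f 37 24 25
f 39 41 38
f 42 39 38
f 38 41 40
f 40 42 38
f 39 45 41
f 43 39 42
f 43 45 39
f 41 45 40
f 44 42 40
f 40 45 44
f 44 43 42
f 45 43 44
f 46 57 51
f 46 51 47
f 46 47 53
f 46 53 56
f 46 56 57
f 47 51 55
f 51 57 50
f 57 56 48
f 56 53 52
f 53 47 54
f 49 55 50
f 49 50 48
f 49 48 52
f 49 52 54
f 49 54 55
f 50 55 51
f 48 50 57
f 52 48 56
f 54 52 53
f 55 54 47



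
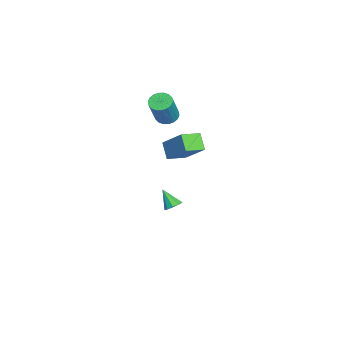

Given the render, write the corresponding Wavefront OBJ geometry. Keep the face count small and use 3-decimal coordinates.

v -1.748 0.891 1.437
v -1.224 0.743 1.12
v -0.368 0.461 2.667
v -0.892 0.609 2.983
v -1.198 1.02 1.156
v -0.343 0.738 2.703
v -1.282 1.271 1.248
v -0.427 0.989 2.795
v -1.458 1.447 1.378
v -0.602 1.165 2.925
v -1.691 1.513 1.519
v -0.836 1.231 3.066
v -1.936 1.456 1.644
v -1.08 1.173 3.19
v -2.143 1.287 1.727
v -1.287 1.004 3.274
v -2.272 1.039 1.753
v -1.416 0.757 3.3
v -2.297 0.762 1.717
v -1.442 0.48 3.264
v -2.213 0.511 1.625
v -1.358 0.229 3.172
v -2.038 0.335 1.495
v -1.182 0.053 3.042
v -1.804 0.269 1.354
v -0.949 -0.013 2.901
v -1.56 0.327 1.23
v -0.704 0.044 2.776
v -1.353 0.496 1.146
v -0.497 0.213 2.693
v -0.146 1.304 -4.309
v 0.312 1.299 -4.064
v -0.634 0.716 -3.411
v 0.129 1.59 -3.973
v -0.183 1.747 -4.039
v -0.478 1.697 -4.232
v -0.617 1.464 -4.461
v -0.537 1.155 -4.619
v -0.273 0.917 -4.632
v 0.05 0.86 -4.494
v 0.281 1.01 -4.27
v 2.352 1.81 2.204
v 3.193 2.749 3.36
v 3.028 2.061 1.51
v 3.868 2.999 2.667
v 2.952 0.941 2.473
v 3.792 1.879 3.63
v 3.627 1.191 1.78
v 4.468 2.13 2.936
f 2 1 5
f 2 5 3
f 3 5 6
f 3 6 4
f 5 1 7
f 5 7 6
f 6 7 8
f 6 8 4
f 7 1 9
f 7 9 8
f 8 9 10
f 8 10 4
f 9 1 11
f 9 11 10
f 10 11 12
f 10 12 4
f 11 1 13
f 11 13 12
f 12 13 14
f 12 14 4
f 13 1 15
f 13 15 14
f 14 15 16
f 14 16 4
f 15 1 17
f 15 17 16
f 16 17 18
f 16 18 4
f 17 1 19
f 17 19 18
f 18 19 20
f 18 20 4
f 19 1 21
f 19 21 20
f 20 21 22
f 20 22 4
f 21 1 23
f 21 23 22
f 22 23 24
f 22 24 4
f 23 1 25
f 23 25 24
f 24 25 26
f 24 26 4
f 25 1 27
f 25 27 26
f 26 27 28
f 26 28 4
f 27 1 29
f 27 29 28
f 28 29 30
f 28 30 4
f 29 1 2
f 29 2 30
f 30 2 3
f 30 3 4
f 32 31 34
f 32 34 33
f 34 31 35
f 34 35 33
f 35 31 36
f 35 36 33
f 36 31 37
f 36 37 33
f 37 31 38
f 37 38 33
f 38 31 39
f 38 39 33
f 39 31 40
f 39 40 33
f 40 31 41
f 40 41 33
f 41 31 32
f 41 32 33
f 43 45 42
f 46 43 42
f 42 45 44
f 44 46 42
f 43 49 45
f 47 43 46
f 47 49 43
f 45 49 44
f 48 46 44
f 44 49 48
f 48 47 46
f 49 47 48



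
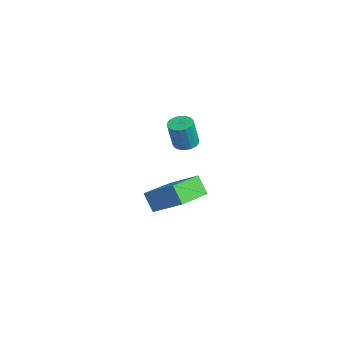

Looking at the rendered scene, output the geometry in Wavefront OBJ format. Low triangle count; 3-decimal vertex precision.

v -1.745 4.105 1.736
v -1.414 3.717 1.591
v -1.224 3.407 2.86
v -1.555 3.795 3.004
v -1.27 3.902 1.615
v -1.08 3.592 2.884
v -1.22 4.128 1.663
v -1.031 3.818 2.932
v -1.275 4.349 1.725
v -1.085 4.039 2.994
v -1.422 4.522 1.789
v -1.232 4.211 3.058
v -1.633 4.612 1.843
v -1.443 4.302 3.112
v -1.866 4.602 1.875
v -1.676 4.291 3.144
v -2.076 4.493 1.88
v -1.886 4.183 3.149
v -2.22 4.308 1.856
v -2.03 3.998 3.125
v -2.269 4.082 1.808
v -2.08 3.772 3.077
v -2.215 3.861 1.746
v -2.025 3.551 3.015
v -2.068 3.689 1.682
v -1.878 3.378 2.951
v -1.857 3.598 1.628
v -1.667 3.288 2.897
v -1.624 3.609 1.596
v -1.434 3.298 2.865
v 2.234 2.338 1.045
v 1.754 2.15 1.796
v 3.206 3.117 1.862
v 2.727 2.929 2.613
v 3.093 1.031 1.267
v 2.614 0.843 2.018
v 4.066 1.81 2.084
v 3.586 1.622 2.835
f 2 1 5
f 2 5 3
f 3 5 6
f 3 6 4
f 5 1 7
f 5 7 6
f 6 7 8
f 6 8 4
f 7 1 9
f 7 9 8
f 8 9 10
f 8 10 4
f 9 1 11
f 9 11 10
f 10 11 12
f 10 12 4
f 11 1 13
f 11 13 12
f 12 13 14
f 12 14 4
f 13 1 15
f 13 15 14
f 14 15 16
f 14 16 4
f 15 1 17
f 15 17 16
f 16 17 18
f 16 18 4
f 17 1 19
f 17 19 18
f 18 19 20
f 18 20 4
f 19 1 21
f 19 21 20
f 20 21 22
f 20 22 4
f 21 1 23
f 21 23 22
f 22 23 24
f 22 24 4
f 23 1 25
f 23 25 24
f 24 25 26
f 24 26 4
f 25 1 27
f 25 27 26
f 26 27 28
f 26 28 4
f 27 1 29
f 27 29 28
f 28 29 30
f 28 30 4
f 29 1 2
f 29 2 30
f 30 2 3
f 30 3 4
f 32 34 31
f 35 32 31
f 31 34 33
f 33 35 31
f 32 38 34
f 36 32 35
f 36 38 32
f 34 38 33
f 37 35 33
f 33 38 37
f 37 36 35
f 38 36 37



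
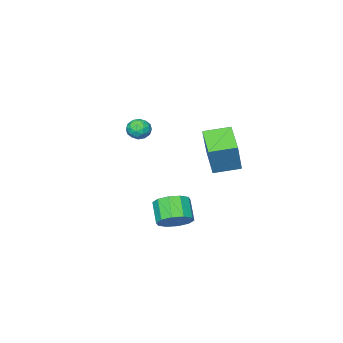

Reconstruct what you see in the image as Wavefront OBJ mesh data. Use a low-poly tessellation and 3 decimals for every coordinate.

v -0.768 -3.252 -2.212
v -0.367 -2.96 -1.654
v -0.933 -4.26 -1.566
v -0.532 -3.968 -1.008
v -1.204 -3.686 -1.172
v -1.102 -3.063 -1.571
v -0.198 -4.157 -1.649
v -0.096 -3.534 -2.048
v -0.015 -3.519 -1.306
v -0.636 -3.228 -1.011
v -0.664 -3.992 -2.209
v -1.285 -3.701 -1.914
v -0.553 -3.018 -1.99
v -0.747 -4.202 -1.23
v -1.142 -4.036 -1.327
v -0.906 -3.865 -0.999
v -0.985 -3.078 -1.941
v -0.749 -2.907 -1.613
v -1.241 -3.333 -1.33
v -0.551 -4.313 -1.607
v -0.315 -4.142 -1.279
v -0.394 -3.355 -2.221
v -0.158 -3.184 -1.893
v -0.059 -3.887 -1.89
v -0.11 -3.175 -1.457
v -0.207 -3.767 -1.078
v -0.011 -3.878 -1.454
v 0.049 -3.512 -1.689
v -0.475 -3.004 -1.284
v -0.573 -3.596 -0.904
v -0.967 -3.43 -1.001
v -0.907 -3.065 -1.235
v -0.269 -3.332 -1.079
v -0.727 -3.624 -2.316
v -0.825 -4.216 -1.936
v -0.393 -4.155 -1.985
v -0.333 -3.79 -2.219
v -1.093 -3.453 -2.142
v -1.19 -4.045 -1.763
v -1.349 -3.708 -1.531
v -1.289 -3.342 -1.766
v -1.031 -3.888 -2.141
v 3.18 3.806 -4.323
v 4.055 3.763 -3.883
v 3.534 2.871 -2.937
v 2.66 2.914 -3.377
v 3.74 4.214 -3.63
v 3.22 3.323 -2.684
v 3.211 4.51 -3.642
v 2.691 3.619 -2.696
v 2.671 4.536 -3.914
v 2.151 3.645 -2.968
v 2.325 4.284 -4.343
v 1.805 3.393 -3.397
v 2.306 3.849 -4.763
v 1.785 2.957 -3.817
v 2.62 3.397 -5.016
v 2.1 2.506 -4.07
v 3.149 3.101 -5.004
v 2.629 2.21 -4.058
v 3.689 3.075 -4.732
v 3.169 2.184 -3.786
v 4.035 3.327 -4.303
v 3.515 2.436 -3.357
v -4.23 0.225 -2.769
v -3.535 0.641 -0.81
v -3.258 1.798 -3.448
v -2.563 2.214 -1.489
v -2.957 -0.674 -3.031
v -2.262 -0.258 -1.072
v -1.985 0.899 -3.71
v -1.29 1.315 -1.751
f 1 38 17
f 38 12 41
f 17 41 6
f 38 41 17
f 1 17 13
f 17 6 18
f 13 18 2
f 17 18 13
f 1 13 22
f 13 2 23
f 22 23 8
f 13 23 22
f 1 22 34
f 22 8 37
f 34 37 11
f 22 37 34
f 1 34 38
f 34 11 42
f 38 42 12
f 34 42 38
f 2 18 29
f 18 6 32
f 29 32 10
f 18 32 29
f 6 41 19
f 41 12 40
f 19 40 5
f 41 40 19
f 12 42 39
f 42 11 35
f 39 35 3
f 42 35 39
f 11 37 36
f 37 8 24
f 36 24 7
f 37 24 36
f 8 23 28
f 23 2 25
f 28 25 9
f 23 25 28
f 4 30 16
f 30 10 31
f 16 31 5
f 30 31 16
f 4 16 14
f 16 5 15
f 14 15 3
f 16 15 14
f 4 14 21
f 14 3 20
f 21 20 7
f 14 20 21
f 4 21 26
f 21 7 27
f 26 27 9
f 21 27 26
f 4 26 30
f 26 9 33
f 30 33 10
f 26 33 30
f 5 31 19
f 31 10 32
f 19 32 6
f 31 32 19
f 3 15 39
f 15 5 40
f 39 40 12
f 15 40 39
f 7 20 36
f 20 3 35
f 36 35 11
f 20 35 36
f 9 27 28
f 27 7 24
f 28 24 8
f 27 24 28
f 10 33 29
f 33 9 25
f 29 25 2
f 33 25 29
f 44 43 47
f 44 47 45
f 45 47 48
f 45 48 46
f 47 43 49
f 47 49 48
f 48 49 50
f 48 50 46
f 49 43 51
f 49 51 50
f 50 51 52
f 50 52 46
f 51 43 53
f 51 53 52
f 52 53 54
f 52 54 46
f 53 43 55
f 53 55 54
f 54 55 56
f 54 56 46
f 55 43 57
f 55 57 56
f 56 57 58
f 56 58 46
f 57 43 59
f 57 59 58
f 58 59 60
f 58 60 46
f 59 43 61
f 59 61 60
f 60 61 62
f 60 62 46
f 61 43 63
f 61 63 62
f 62 63 64
f 62 64 46
f 63 43 44
f 63 44 64
f 64 44 45
f 64 45 46
f 66 68 65
f 69 66 65
f 65 68 67
f 67 69 65
f 66 72 68
f 70 66 69
f 70 72 66
f 68 72 67
f 71 69 67
f 67 72 71
f 71 70 69
f 72 70 71



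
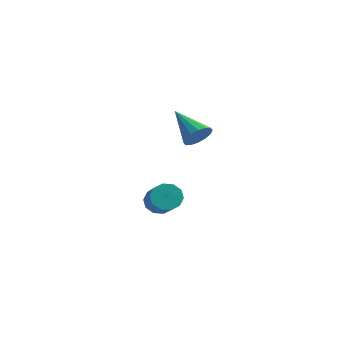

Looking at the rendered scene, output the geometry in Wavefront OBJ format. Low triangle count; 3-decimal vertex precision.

v -2.114 -1.391 -1.713
v -1.643 -0.983 -1.8
v -0.414 -2.16 -0.675
v -0.886 -2.569 -0.587
v -1.836 -0.877 -1.479
v -0.607 -2.054 -0.353
v -2.135 -0.968 -1.247
v -0.907 -2.145 -0.121
v -2.426 -1.22 -1.193
v -1.198 -2.398 -0.068
v -2.599 -1.538 -1.337
v -1.37 -2.715 -0.212
v -2.586 -1.8 -1.625
v -1.357 -2.977 -0.5
v -2.393 -1.906 -1.947
v -1.164 -3.083 -0.821
v -2.093 -1.815 -2.179
v -0.865 -2.992 -1.053
v -1.802 -1.562 -2.232
v -0.574 -2.74 -1.107
v -1.63 -1.245 -2.088
v -0.401 -2.422 -0.963
v 0.725 -2.838 3.125
v 1.057 -2.539 3.54
v -0.565 -2.502 3.915
v 0.982 -2.321 3.324
v 0.837 -2.242 3.055
v 0.663 -2.323 2.804
v 0.505 -2.541 2.639
v 0.407 -2.839 2.605
v 0.393 -3.137 2.71
v 0.469 -3.354 2.926
v 0.613 -3.433 3.195
v 0.788 -3.353 3.446
v 0.945 -3.134 3.61
v 1.044 -2.836 3.645
f 2 1 5
f 2 5 3
f 3 5 6
f 3 6 4
f 5 1 7
f 5 7 6
f 6 7 8
f 6 8 4
f 7 1 9
f 7 9 8
f 8 9 10
f 8 10 4
f 9 1 11
f 9 11 10
f 10 11 12
f 10 12 4
f 11 1 13
f 11 13 12
f 12 13 14
f 12 14 4
f 13 1 15
f 13 15 14
f 14 15 16
f 14 16 4
f 15 1 17
f 15 17 16
f 16 17 18
f 16 18 4
f 17 1 19
f 17 19 18
f 18 19 20
f 18 20 4
f 19 1 21
f 19 21 20
f 20 21 22
f 20 22 4
f 21 1 2
f 21 2 22
f 22 2 3
f 22 3 4
f 24 23 26
f 24 26 25
f 26 23 27
f 26 27 25
f 27 23 28
f 27 28 25
f 28 23 29
f 28 29 25
f 29 23 30
f 29 30 25
f 30 23 31
f 30 31 25
f 31 23 32
f 31 32 25
f 32 23 33
f 32 33 25
f 33 23 34
f 33 34 25
f 34 23 35
f 34 35 25
f 35 23 36
f 35 36 25
f 36 23 24
f 36 24 25



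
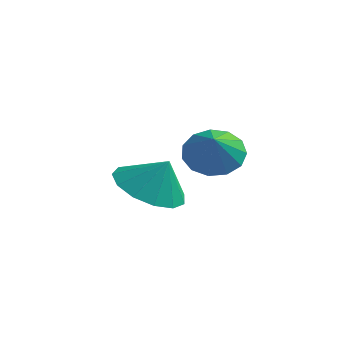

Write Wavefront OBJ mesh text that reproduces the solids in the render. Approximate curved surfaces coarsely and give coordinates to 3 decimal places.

v 1.235 1.026 0.192
v 1.772 0.747 -0.347
v 1.625 0.354 0.928
v 1.973 1.097 -0.134
v 1.94 1.425 0.182
v 1.683 1.625 0.502
v 1.284 1.636 0.723
v 0.87 1.453 0.776
v 0.571 1.134 0.643
v 0.483 0.781 0.367
v 0.634 0.506 0.036
v 0.976 0.396 -0.246
v 1.4 0.486 -0.389
v 0.916 -1.423 -0.219
v 1.726 -1.149 -0.698
v 1.404 -1.297 0.679
v 1.437 -0.688 -0.605
v 0.982 -0.461 -0.391
v 0.506 -0.539 -0.121
v 0.161 -0.898 0.117
v 0.055 -1.423 0.248
v 0.223 -1.949 0.231
v 0.611 -2.308 0.071
v 1.096 -2.386 -0.181
v 1.524 -2.158 -0.445
v 1.759 -1.697 -0.638
f 2 1 4
f 2 4 3
f 4 1 5
f 4 5 3
f 5 1 6
f 5 6 3
f 6 1 7
f 6 7 3
f 7 1 8
f 7 8 3
f 8 1 9
f 8 9 3
f 9 1 10
f 9 10 3
f 10 1 11
f 10 11 3
f 11 1 12
f 11 12 3
f 12 1 13
f 12 13 3
f 13 1 2
f 13 2 3
f 15 14 17
f 15 17 16
f 17 14 18
f 17 18 16
f 18 14 19
f 18 19 16
f 19 14 20
f 19 20 16
f 20 14 21
f 20 21 16
f 21 14 22
f 21 22 16
f 22 14 23
f 22 23 16
f 23 14 24
f 23 24 16
f 24 14 25
f 24 25 16
f 25 14 26
f 25 26 16
f 26 14 15
f 26 15 16



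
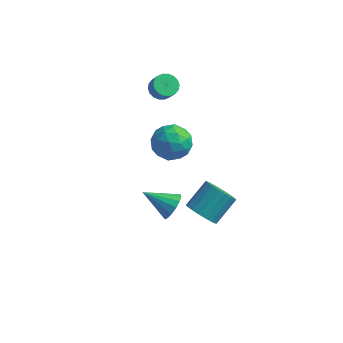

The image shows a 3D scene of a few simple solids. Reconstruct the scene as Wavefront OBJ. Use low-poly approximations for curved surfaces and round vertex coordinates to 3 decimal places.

v 1.285 -3.844 -0.141
v 1.615 -3.444 0.583
v -0.385 -4.136 0.781
v 1.42 -3.106 0.338
v 1.19 -2.965 -0.035
v 0.985 -3.06 -0.436
v 0.86 -3.365 -0.759
v 0.85 -3.798 -0.916
v 0.956 -4.243 -0.865
v 1.15 -4.582 -0.62
v 1.381 -4.722 -0.247
v 1.586 -4.628 0.155
v 1.71 -4.323 0.477
v 1.721 -3.89 0.634
v 1.574 -0.543 -4.154
v 2.028 -0.053 -4.99
v 2.62 1.392 -3.822
v 2.166 0.903 -2.986
v 1.617 0.119 -4.994
v 2.21 1.564 -3.826
v 1.199 0.176 -4.853
v 1.792 1.621 -3.685
v 0.846 0.109 -4.591
v 1.438 1.554 -3.423
v 0.619 -0.071 -4.253
v 1.211 1.374 -3.085
v 0.556 -0.332 -3.898
v 1.149 1.113 -2.731
v 0.67 -0.629 -3.588
v 1.262 0.816 -2.42
v 0.94 -0.912 -3.375
v 1.532 0.533 -2.207
v 1.319 -1.131 -3.297
v 1.912 0.314 -2.129
v 1.743 -1.248 -3.367
v 2.335 0.197 -2.199
v 2.137 -1.243 -3.573
v 2.73 0.202 -2.406
v 2.434 -1.117 -3.88
v 3.027 0.328 -2.712
v 2.582 -0.891 -4.234
v 3.175 0.554 -3.066
v 2.556 -0.606 -4.574
v 3.148 0.839 -3.406
v 2.36 -0.309 -4.841
v 2.952 1.136 -3.674
v -2.509 2.988 2.89
v -2.106 3.656 2.902
v -1.608 3.34 3.723
v -2.011 2.672 3.71
v -2.383 3.729 3.099
v -1.885 3.413 3.919
v -2.685 3.655 3.253
v -2.187 3.339 4.074
v -2.952 3.449 3.336
v -2.454 3.134 4.156
v -3.131 3.152 3.331
v -2.633 2.837 4.151
v -3.187 2.822 3.238
v -2.689 2.507 4.058
v -3.109 2.525 3.076
v -2.611 2.21 3.896
v -2.912 2.32 2.877
v -2.414 2.004 3.698
v -2.635 2.247 2.681
v -2.137 1.931 3.501
v -2.333 2.321 2.526
v -1.835 2.005 3.347
v -2.066 2.526 2.444
v -1.568 2.211 3.264
v -1.887 2.823 2.449
v -1.389 2.508 3.269
v -1.831 3.153 2.542
v -1.333 2.838 3.362
v -1.909 3.45 2.704
v -1.411 3.135 3.524
v -0.502 -1.149 2.588
v 0.012 -0.557 3.536
v 0.488 -2.803 3.084
v 1.002 -2.211 4.032
v -0.201 -2.469 4.047
v -0.813 -1.447 3.74
v 1.313 -1.913 2.88
v 0.701 -0.891 2.573
v 1.133 -1.029 3.716
v 0.198 -1.373 4.438
v 0.302 -1.987 2.182
v -0.633 -2.331 2.904
v -0.332 -0.708 3.018
v 0.832 -2.652 3.602
v 0.125 -2.804 3.61
v 0.427 -2.456 4.168
v -0.817 -1.231 3.138
v -0.515 -0.883 3.696
v -0.64 -2.007 3.996
v 1.015 -2.477 2.924
v 1.317 -2.129 3.482
v 0.073 -0.904 2.452
v 0.375 -0.556 3.01
v 1.14 -1.353 2.624
v 0.629 -0.637 3.682
v 1.211 -1.61 3.973
v 1.394 -1.435 3.296
v 1.034 -0.834 3.116
v 0.079 -0.839 4.106
v 0.661 -1.812 4.397
v -0.046 -1.963 4.406
v -0.405 -1.362 4.226
v 0.739 -1.117 4.212
v -0.161 -1.548 2.223
v 0.421 -2.521 2.514
v 0.905 -1.998 2.394
v 0.546 -1.397 2.214
v -0.711 -1.75 2.647
v -0.129 -2.723 2.938
v -0.534 -2.526 3.504
v -0.894 -1.925 3.324
v -0.239 -2.243 2.408
f 2 1 4
f 2 4 3
f 4 1 5
f 4 5 3
f 5 1 6
f 5 6 3
f 6 1 7
f 6 7 3
f 7 1 8
f 7 8 3
f 8 1 9
f 8 9 3
f 9 1 10
f 9 10 3
f 10 1 11
f 10 11 3
f 11 1 12
f 11 12 3
f 12 1 13
f 12 13 3
f 13 1 14
f 13 14 3
f 14 1 2
f 14 2 3
f 16 15 19
f 16 19 17
f 17 19 20
f 17 20 18
f 19 15 21
f 19 21 20
f 20 21 22
f 20 22 18
f 21 15 23
f 21 23 22
f 22 23 24
f 22 24 18
f 23 15 25
f 23 25 24
f 24 25 26
f 24 26 18
f 25 15 27
f 25 27 26
f 26 27 28
f 26 28 18
f 27 15 29
f 27 29 28
f 28 29 30
f 28 30 18
f 29 15 31
f 29 31 30
f 30 31 32
f 30 32 18
f 31 15 33
f 31 33 32
f 32 33 34
f 32 34 18
f 33 15 35
f 33 35 34
f 34 35 36
f 34 36 18
f 35 15 37
f 35 37 36
f 36 37 38
f 36 38 18
f 37 15 39
f 37 39 38
f 38 39 40
f 38 40 18
f 39 15 41
f 39 41 40
f 40 41 42
f 40 42 18
f 41 15 43
f 41 43 42
f 42 43 44
f 42 44 18
f 43 15 45
f 43 45 44
f 44 45 46
f 44 46 18
f 45 15 16
f 45 16 46
f 46 16 17
f 46 17 18
f 48 47 51
f 48 51 49
f 49 51 52
f 49 52 50
f 51 47 53
f 51 53 52
f 52 53 54
f 52 54 50
f 53 47 55
f 53 55 54
f 54 55 56
f 54 56 50
f 55 47 57
f 55 57 56
f 56 57 58
f 56 58 50
f 57 47 59
f 57 59 58
f 58 59 60
f 58 60 50
f 59 47 61
f 59 61 60
f 60 61 62
f 60 62 50
f 61 47 63
f 61 63 62
f 62 63 64
f 62 64 50
f 63 47 65
f 63 65 64
f 64 65 66
f 64 66 50
f 65 47 67
f 65 67 66
f 66 67 68
f 66 68 50
f 67 47 69
f 67 69 68
f 68 69 70
f 68 70 50
f 69 47 71
f 69 71 70
f 70 71 72
f 70 72 50
f 71 47 73
f 71 73 72
f 72 73 74
f 72 74 50
f 73 47 75
f 73 75 74
f 74 75 76
f 74 76 50
f 75 47 48
f 75 48 76
f 76 48 49
f 76 49 50
f 77 114 93
f 114 88 117
f 93 117 82
f 114 117 93
f 77 93 89
f 93 82 94
f 89 94 78
f 93 94 89
f 77 89 98
f 89 78 99
f 98 99 84
f 89 99 98
f 77 98 110
f 98 84 113
f 110 113 87
f 98 113 110
f 77 110 114
f 110 87 118
f 114 118 88
f 110 118 114
f 78 94 105
f 94 82 108
f 105 108 86
f 94 108 105
f 82 117 95
f 117 88 116
f 95 116 81
f 117 116 95
f 88 118 115
f 118 87 111
f 115 111 79
f 118 111 115
f 87 113 112
f 113 84 100
f 112 100 83
f 113 100 112
f 84 99 104
f 99 78 101
f 104 101 85
f 99 101 104
f 80 106 92
f 106 86 107
f 92 107 81
f 106 107 92
f 80 92 90
f 92 81 91
f 90 91 79
f 92 91 90
f 80 90 97
f 90 79 96
f 97 96 83
f 90 96 97
f 80 97 102
f 97 83 103
f 102 103 85
f 97 103 102
f 80 102 106
f 102 85 109
f 106 109 86
f 102 109 106
f 81 107 95
f 107 86 108
f 95 108 82
f 107 108 95
f 79 91 115
f 91 81 116
f 115 116 88
f 91 116 115
f 83 96 112
f 96 79 111
f 112 111 87
f 96 111 112
f 85 103 104
f 103 83 100
f 104 100 84
f 103 100 104
f 86 109 105
f 109 85 101
f 105 101 78
f 109 101 105



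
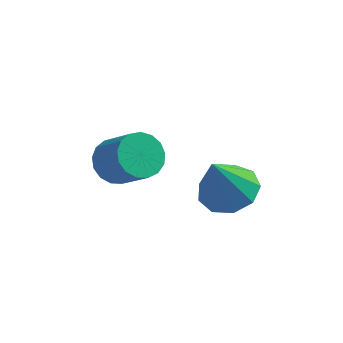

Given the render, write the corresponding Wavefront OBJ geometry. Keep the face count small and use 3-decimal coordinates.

v -0.763 -2.901 -4.097
v 0.141 -3.492 -4.073
v -1.217 -3.519 -2.283
v 0.274 -2.815 -3.809
v -0.078 -2.178 -3.68
v -0.75 -1.88 -3.747
v -1.429 -2.059 -3.977
v -1.796 -2.633 -4.264
v -1.68 -3.332 -4.473
v -1.135 -3.829 -4.506
v -0.416 -3.893 -4.348
v -4.447 -3.249 -3.011
v -4.116 -3.794 -3.632
v -3.102 -4.456 -2.51
v -3.433 -3.911 -1.889
v -3.865 -3.45 -3.654
v -2.852 -4.112 -2.533
v -3.749 -3.06 -3.53
v -2.735 -3.722 -2.408
v -3.792 -2.713 -3.286
v -2.778 -3.375 -2.164
v -3.985 -2.489 -2.979
v -2.972 -3.151 -1.858
v -4.283 -2.439 -2.68
v -3.27 -3.101 -1.558
v -4.62 -2.575 -2.456
v -3.607 -3.237 -1.335
v -4.916 -2.865 -2.36
v -3.903 -3.527 -1.238
v -5.105 -3.243 -2.412
v -4.092 -3.905 -1.291
v -5.143 -3.622 -2.602
v -4.13 -4.285 -1.48
v -5.022 -3.916 -2.885
v -4.009 -4.579 -1.764
v -4.768 -4.057 -3.197
v -3.755 -4.72 -2.076
v -4.441 -4.013 -3.467
v -3.428 -4.675 -2.345
f 2 1 4
f 2 4 3
f 4 1 5
f 4 5 3
f 5 1 6
f 5 6 3
f 6 1 7
f 6 7 3
f 7 1 8
f 7 8 3
f 8 1 9
f 8 9 3
f 9 1 10
f 9 10 3
f 10 1 11
f 10 11 3
f 11 1 2
f 11 2 3
f 13 12 16
f 13 16 14
f 14 16 17
f 14 17 15
f 16 12 18
f 16 18 17
f 17 18 19
f 17 19 15
f 18 12 20
f 18 20 19
f 19 20 21
f 19 21 15
f 20 12 22
f 20 22 21
f 21 22 23
f 21 23 15
f 22 12 24
f 22 24 23
f 23 24 25
f 23 25 15
f 24 12 26
f 24 26 25
f 25 26 27
f 25 27 15
f 26 12 28
f 26 28 27
f 27 28 29
f 27 29 15
f 28 12 30
f 28 30 29
f 29 30 31
f 29 31 15
f 30 12 32
f 30 32 31
f 31 32 33
f 31 33 15
f 32 12 34
f 32 34 33
f 33 34 35
f 33 35 15
f 34 12 36
f 34 36 35
f 35 36 37
f 35 37 15
f 36 12 38
f 36 38 37
f 37 38 39
f 37 39 15
f 38 12 13
f 38 13 39
f 39 13 14
f 39 14 15



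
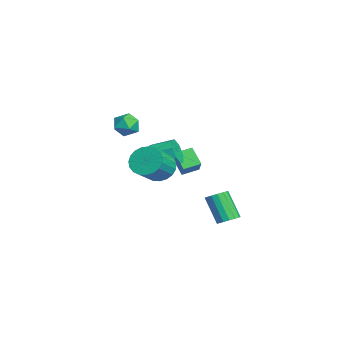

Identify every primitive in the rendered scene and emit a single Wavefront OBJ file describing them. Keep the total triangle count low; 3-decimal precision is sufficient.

v 2.433 -0.715 -0.265
v 3.094 -0.397 -0.769
v 4.128 -1.108 0.141
v 3.467 -1.425 0.645
v 3.055 -0.13 -0.515
v 4.09 -0.841 0.394
v 2.908 0.036 -0.219
v 3.943 -0.675 0.69
v 2.68 0.072 0.07
v 3.714 -0.639 0.979
v 2.408 -0.027 0.301
v 3.443 -0.738 1.21
v 2.141 -0.246 0.434
v 3.176 -0.957 1.343
v 1.924 -0.546 0.446
v 2.959 -1.257 1.355
v 1.795 -0.875 0.336
v 2.83 -1.586 1.245
v 1.777 -1.176 0.121
v 2.811 -1.887 1.03
v 1.871 -1.397 -0.16
v 2.906 -2.108 0.749
v 2.063 -1.501 -0.459
v 3.098 -2.212 0.45
v 2.319 -1.468 -0.724
v 3.354 -2.179 0.185
v 2.594 -1.305 -0.91
v 3.629 -2.016 -0.001
v 2.842 -1.04 -0.985
v 3.876 -1.751 -0.076
v 3.018 -0.719 -0.935
v 4.053 -1.43 -0.025
v 2.786 2.584 -3.814
v 3.113 2.081 -3.824
v 2.342 1.553 -2.416
v 2.014 2.056 -2.406
v 3.28 2.283 -3.656
v 2.509 1.754 -2.248
v 3.315 2.565 -3.531
v 2.543 2.037 -2.124
v 3.207 2.852 -3.482
v 2.436 2.324 -2.074
v 2.987 3.068 -3.522
v 2.216 2.539 -2.114
v 2.713 3.154 -3.64
v 1.942 2.625 -2.232
v 2.458 3.087 -3.804
v 1.687 2.559 -2.396
v 2.291 2.886 -3.972
v 1.52 2.357 -2.564
v 2.257 2.603 -4.096
v 1.485 2.075 -2.689
v 2.364 2.316 -4.146
v 1.593 1.788 -2.738
v 2.584 2.101 -4.106
v 1.813 1.572 -2.698
v 2.858 2.015 -3.988
v 2.087 1.486 -2.58
v -3.931 -2.151 0.187
v -3.566 -1.886 0.846
v -2.794 -2.194 -0.426
v -2.429 -1.929 0.233
v -2.744 -2.663 0.219
v -3.448 -2.637 0.598
v -2.912 -1.443 -0.178
v -3.616 -1.417 0.201
v -2.936 -1.449 0.621
v -2.833 -2.203 0.866
v -3.527 -1.877 -0.446
v -3.424 -2.631 -0.201
v -3.165 0.761 -3.428
v -3.871 0.354 -2.589
v -3.391 1.671 -3.178
v -4.097 1.263 -2.338
v -2.143 0.777 -2.562
v -2.849 0.369 -1.722
v -2.369 1.686 -2.311
v -3.075 1.279 -1.472
v -2.394 -0.652 -1.742
v -1.832 -0.531 -2.34
v -1.603 0.594 -1.897
v -2.166 0.472 -1.298
v -2.414 -0.344 -2.512
v -2.186 0.78 -2.069
v -2.985 -0.338 -2.233
v -2.756 0.786 -1.79
v -3.21 -0.516 -1.666
v -2.981 0.608 -1.223
v -2.957 -0.774 -1.143
v -2.728 0.351 -0.7
v -2.374 -0.96 -0.971
v -2.146 0.164 -0.528
v -1.804 -0.966 -1.25
v -1.575 0.158 -0.807
v -1.579 -0.788 -1.817
v -1.35 0.336 -1.374
f 2 1 5
f 2 5 3
f 3 5 6
f 3 6 4
f 5 1 7
f 5 7 6
f 6 7 8
f 6 8 4
f 7 1 9
f 7 9 8
f 8 9 10
f 8 10 4
f 9 1 11
f 9 11 10
f 10 11 12
f 10 12 4
f 11 1 13
f 11 13 12
f 12 13 14
f 12 14 4
f 13 1 15
f 13 15 14
f 14 15 16
f 14 16 4
f 15 1 17
f 15 17 16
f 16 17 18
f 16 18 4
f 17 1 19
f 17 19 18
f 18 19 20
f 18 20 4
f 19 1 21
f 19 21 20
f 20 21 22
f 20 22 4
f 21 1 23
f 21 23 22
f 22 23 24
f 22 24 4
f 23 1 25
f 23 25 24
f 24 25 26
f 24 26 4
f 25 1 27
f 25 27 26
f 26 27 28
f 26 28 4
f 27 1 29
f 27 29 28
f 28 29 30
f 28 30 4
f 29 1 31
f 29 31 30
f 30 31 32
f 30 32 4
f 31 1 2
f 31 2 32
f 32 2 3
f 32 3 4
f 34 33 37
f 34 37 35
f 35 37 38
f 35 38 36
f 37 33 39
f 37 39 38
f 38 39 40
f 38 40 36
f 39 33 41
f 39 41 40
f 40 41 42
f 40 42 36
f 41 33 43
f 41 43 42
f 42 43 44
f 42 44 36
f 43 33 45
f 43 45 44
f 44 45 46
f 44 46 36
f 45 33 47
f 45 47 46
f 46 47 48
f 46 48 36
f 47 33 49
f 47 49 48
f 48 49 50
f 48 50 36
f 49 33 51
f 49 51 50
f 50 51 52
f 50 52 36
f 51 33 53
f 51 53 52
f 52 53 54
f 52 54 36
f 53 33 55
f 53 55 54
f 54 55 56
f 54 56 36
f 55 33 57
f 55 57 56
f 56 57 58
f 56 58 36
f 57 33 34
f 57 34 58
f 58 34 35
f 58 35 36
f 59 70 64
f 59 64 60
f 59 60 66
f 59 66 69
f 59 69 70
f 60 64 68
f 64 70 63
f 70 69 61
f 69 66 65
f 66 60 67
f 62 68 63
f 62 63 61
f 62 61 65
f 62 65 67
f 62 67 68
f 63 68 64
f 61 63 70
f 65 61 69
f 67 65 66
f 68 67 60
f 72 74 71
f 75 72 71
f 71 74 73
f 73 75 71
f 72 78 74
f 76 72 75
f 76 78 72
f 74 78 73
f 77 75 73
f 73 78 77
f 77 76 75
f 78 76 77
f 80 79 83
f 80 83 81
f 81 83 84
f 81 84 82
f 83 79 85
f 83 85 84
f 84 85 86
f 84 86 82
f 85 79 87
f 85 87 86
f 86 87 88
f 86 88 82
f 87 79 89
f 87 89 88
f 88 89 90
f 88 90 82
f 89 79 91
f 89 91 90
f 90 91 92
f 90 92 82
f 91 79 93
f 91 93 92
f 92 93 94
f 92 94 82
f 93 79 95
f 93 95 94
f 94 95 96
f 94 96 82
f 95 79 80
f 95 80 96
f 96 80 81
f 96 81 82

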